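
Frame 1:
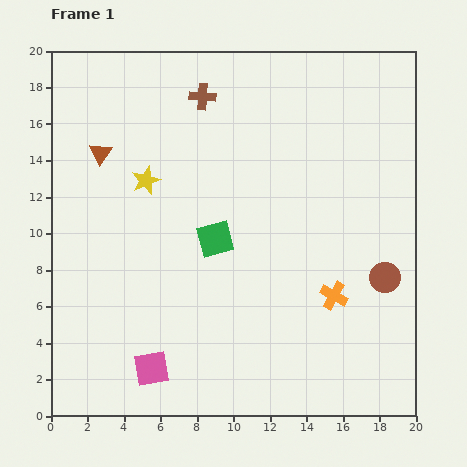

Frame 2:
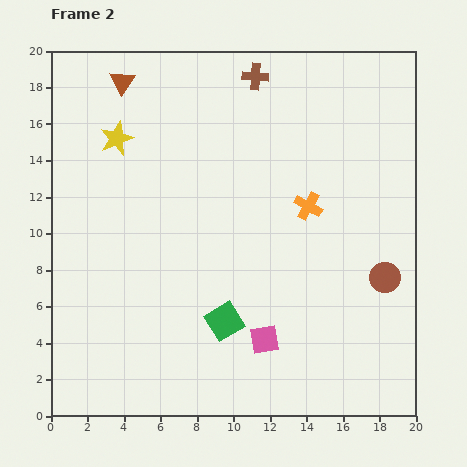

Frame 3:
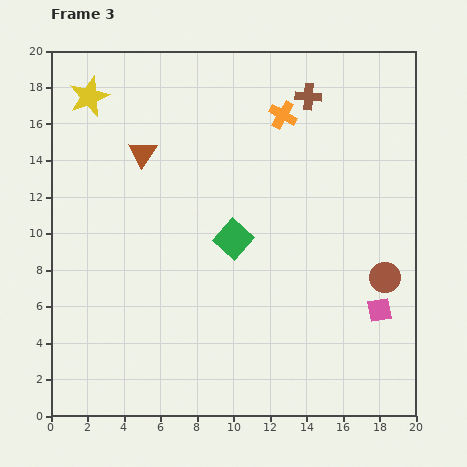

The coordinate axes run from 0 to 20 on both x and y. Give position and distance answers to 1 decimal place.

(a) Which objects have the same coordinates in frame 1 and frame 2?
the brown circle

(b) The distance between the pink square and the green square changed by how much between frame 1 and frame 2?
-5.5

Distance in frame 1: 7.9. Distance in frame 2: 2.4.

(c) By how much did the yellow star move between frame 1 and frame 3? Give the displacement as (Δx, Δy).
(-3.1, 4.6)

The yellow star was at (5.2, 12.9) in frame 1 and (2.1, 17.5) in frame 3.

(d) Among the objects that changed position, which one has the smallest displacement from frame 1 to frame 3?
the green square

(moved 1.0)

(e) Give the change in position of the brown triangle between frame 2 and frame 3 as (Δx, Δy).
(1.1, -3.9)

The brown triangle was at (3.9, 18.3) in frame 2 and (5.0, 14.4) in frame 3.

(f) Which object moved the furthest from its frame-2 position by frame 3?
the pink square

(moved 6.5; next 5.2)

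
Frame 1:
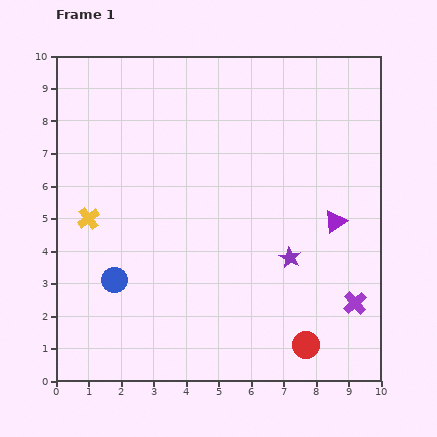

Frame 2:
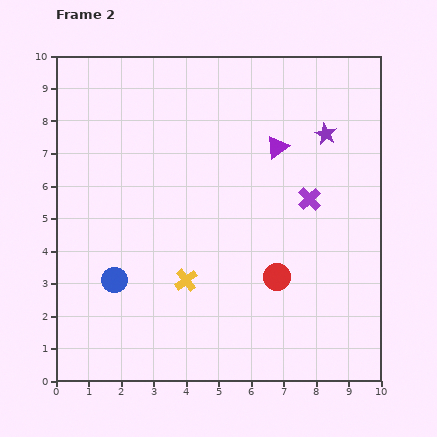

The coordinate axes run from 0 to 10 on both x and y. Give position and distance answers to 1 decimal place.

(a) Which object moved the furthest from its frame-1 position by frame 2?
the purple star

(moved 4.0; next 3.6)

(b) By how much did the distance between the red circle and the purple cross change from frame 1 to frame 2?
+0.6

Distance in frame 1: 2.0. Distance in frame 2: 2.6.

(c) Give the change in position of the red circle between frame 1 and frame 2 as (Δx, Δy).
(-0.9, 2.1)

The red circle was at (7.7, 1.1) in frame 1 and (6.8, 3.2) in frame 2.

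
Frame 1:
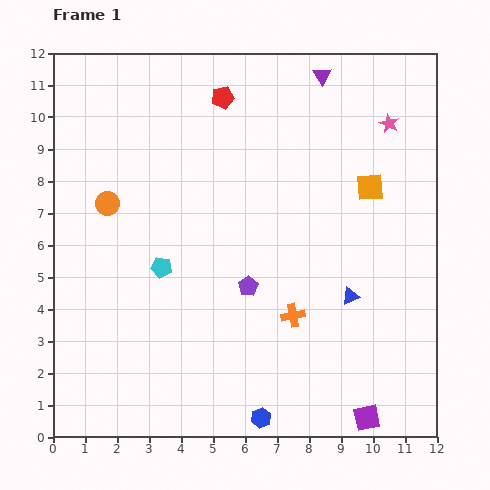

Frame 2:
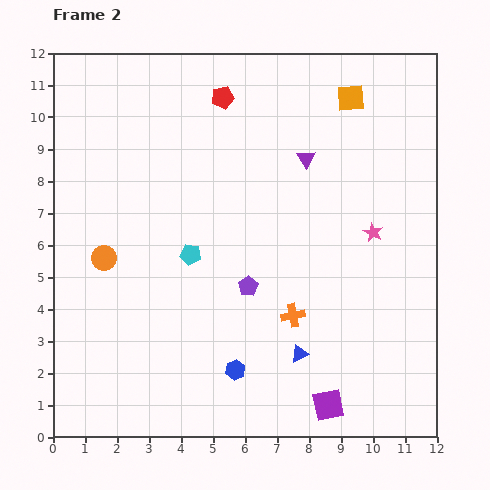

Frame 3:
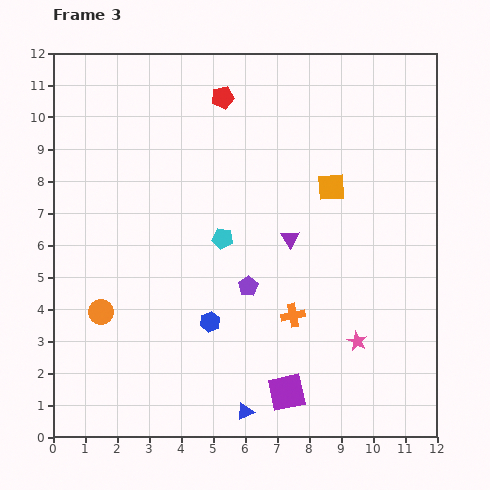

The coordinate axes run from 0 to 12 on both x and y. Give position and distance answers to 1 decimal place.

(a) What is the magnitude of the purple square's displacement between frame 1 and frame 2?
1.3

The purple square moved from (9.8, 0.6) to (8.6, 1.0), a distance of √(1.2² + 0.4²) ≈ 1.3.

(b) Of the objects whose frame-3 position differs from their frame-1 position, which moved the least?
the orange square

(moved 1.2)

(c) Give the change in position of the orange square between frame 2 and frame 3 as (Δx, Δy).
(-0.6, -2.8)

The orange square was at (9.3, 10.6) in frame 2 and (8.7, 7.8) in frame 3.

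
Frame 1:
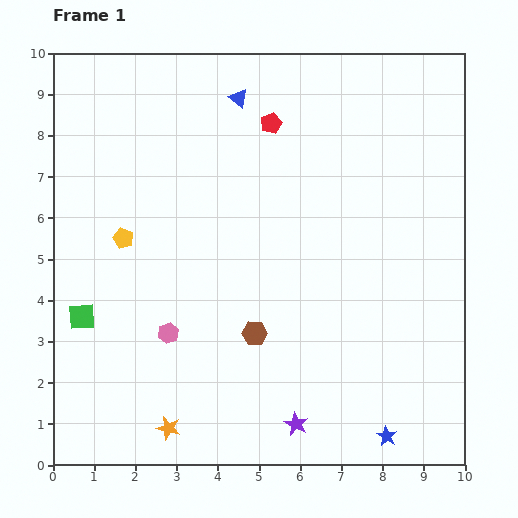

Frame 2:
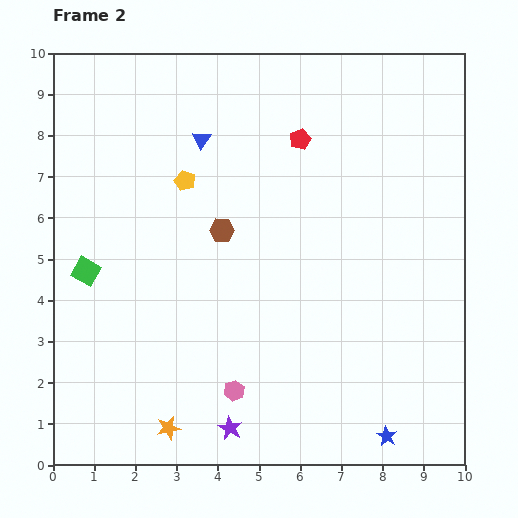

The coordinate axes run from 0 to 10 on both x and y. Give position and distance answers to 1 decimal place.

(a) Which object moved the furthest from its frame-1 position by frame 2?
the brown hexagon

(moved 2.6; next 2.1)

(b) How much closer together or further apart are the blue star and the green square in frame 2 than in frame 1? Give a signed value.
+0.4

Distance in frame 1: 7.9. Distance in frame 2: 8.3.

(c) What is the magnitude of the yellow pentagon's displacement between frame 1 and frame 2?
2.1

The yellow pentagon moved from (1.7, 5.5) to (3.2, 6.9), a distance of √(1.5² + 1.4²) ≈ 2.1.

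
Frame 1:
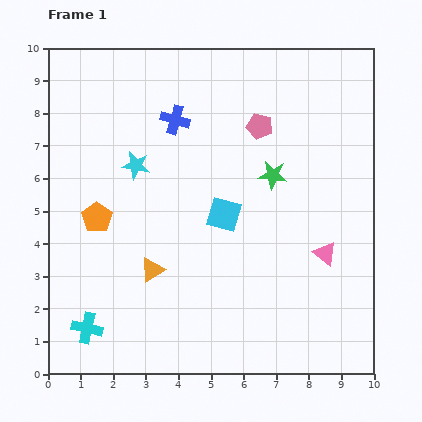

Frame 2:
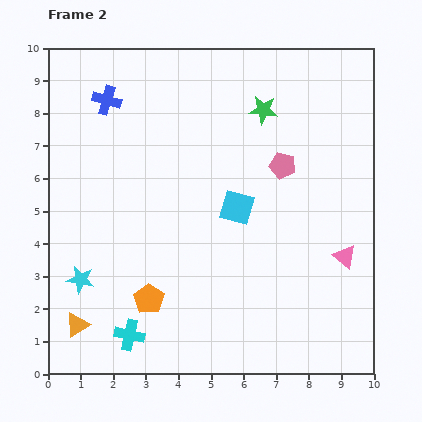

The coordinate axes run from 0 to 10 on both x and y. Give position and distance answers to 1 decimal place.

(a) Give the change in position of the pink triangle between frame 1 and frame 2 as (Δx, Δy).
(0.6, -0.1)

The pink triangle was at (8.5, 3.7) in frame 1 and (9.1, 3.6) in frame 2.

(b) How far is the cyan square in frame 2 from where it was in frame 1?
0.4

The cyan square moved from (5.4, 4.9) to (5.8, 5.1), a distance of √(0.4² + 0.2²) ≈ 0.4.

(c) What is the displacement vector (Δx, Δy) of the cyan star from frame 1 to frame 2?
(-1.7, -3.5)

The cyan star was at (2.7, 6.4) in frame 1 and (1.0, 2.9) in frame 2.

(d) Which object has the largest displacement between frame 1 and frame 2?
the cyan star

(moved 3.9; next 3.0)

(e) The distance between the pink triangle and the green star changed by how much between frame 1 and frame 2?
+2.2

Distance in frame 1: 2.9. Distance in frame 2: 5.1.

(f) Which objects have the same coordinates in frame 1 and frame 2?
none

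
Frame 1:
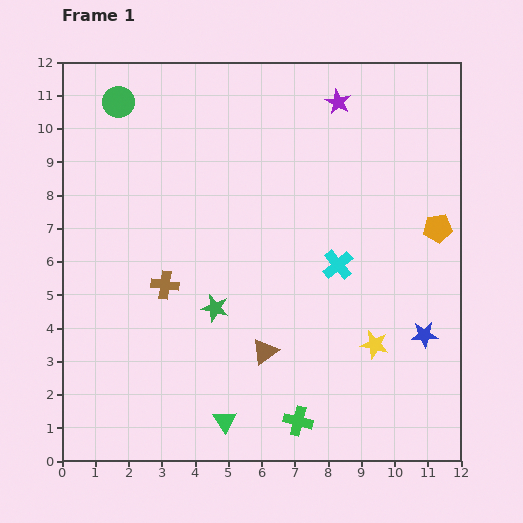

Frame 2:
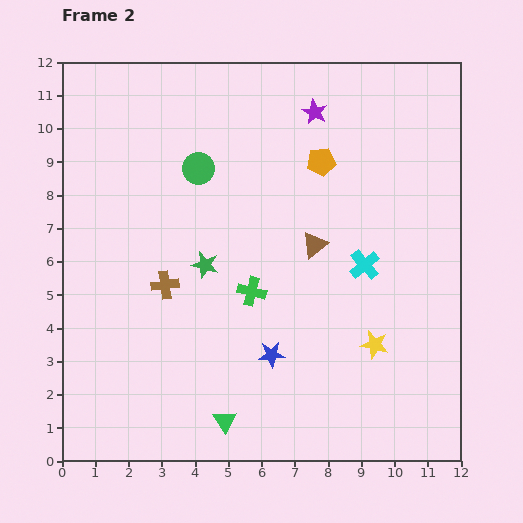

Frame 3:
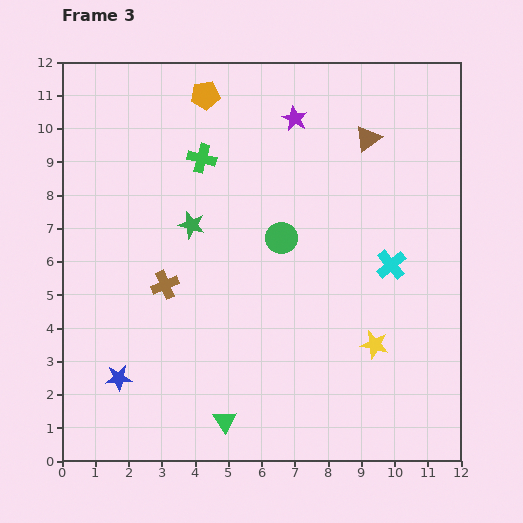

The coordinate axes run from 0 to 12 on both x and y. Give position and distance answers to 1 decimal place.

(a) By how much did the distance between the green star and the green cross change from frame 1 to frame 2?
-2.6

Distance in frame 1: 4.2. Distance in frame 2: 1.6.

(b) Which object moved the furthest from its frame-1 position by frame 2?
the blue star

(moved 4.6; next 4.1)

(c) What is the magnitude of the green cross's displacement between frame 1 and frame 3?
8.4

The green cross moved from (7.1, 1.2) to (4.2, 9.1), a distance of √(2.9² + 7.9²) ≈ 8.4.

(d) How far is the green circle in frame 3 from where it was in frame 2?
3.3

The green circle moved from (4.1, 8.8) to (6.6, 6.7), a distance of √(2.5² + 2.1²) ≈ 3.3.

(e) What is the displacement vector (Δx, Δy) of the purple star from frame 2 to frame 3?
(-0.6, -0.2)

The purple star was at (7.6, 10.5) in frame 2 and (7.0, 10.3) in frame 3.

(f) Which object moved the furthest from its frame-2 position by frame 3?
the blue star

(moved 4.7; next 4.3)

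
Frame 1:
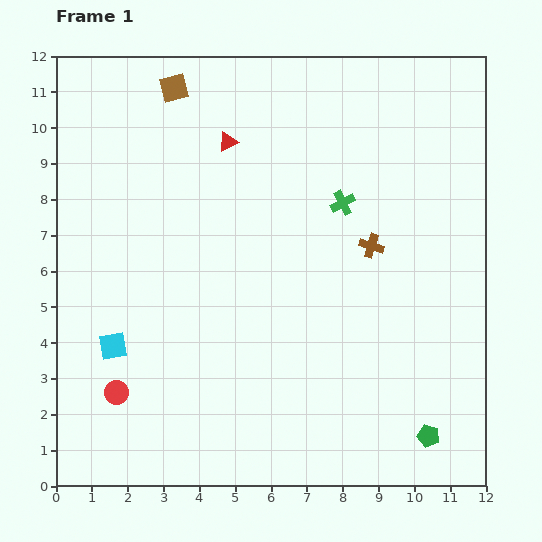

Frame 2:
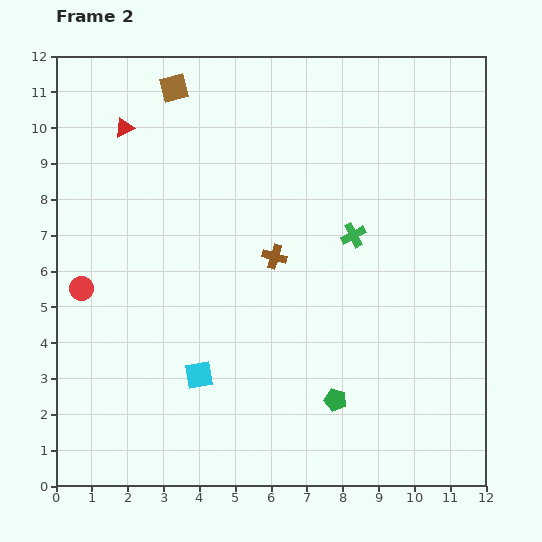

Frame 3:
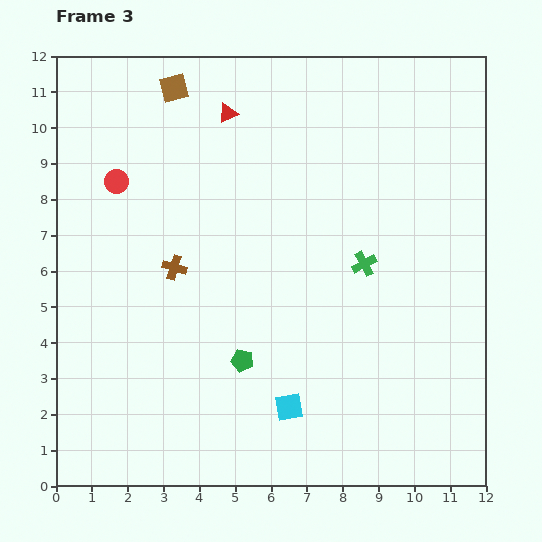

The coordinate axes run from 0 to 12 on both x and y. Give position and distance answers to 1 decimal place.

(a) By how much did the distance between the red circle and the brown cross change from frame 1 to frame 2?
-2.7

Distance in frame 1: 8.2. Distance in frame 2: 5.5.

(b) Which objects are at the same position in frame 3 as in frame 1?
the brown square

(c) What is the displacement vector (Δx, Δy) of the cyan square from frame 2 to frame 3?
(2.5, -0.9)

The cyan square was at (4.0, 3.1) in frame 2 and (6.5, 2.2) in frame 3.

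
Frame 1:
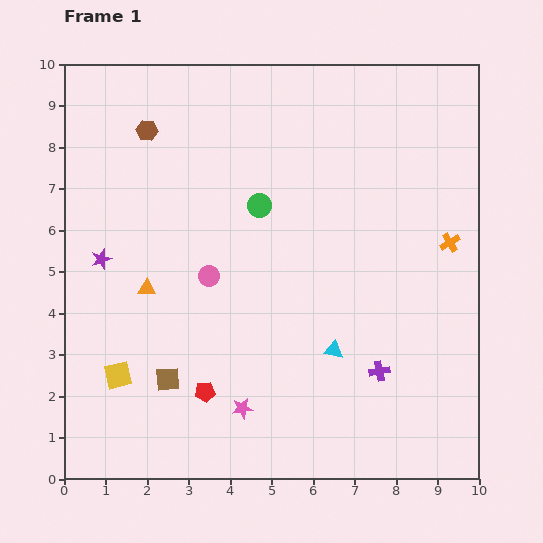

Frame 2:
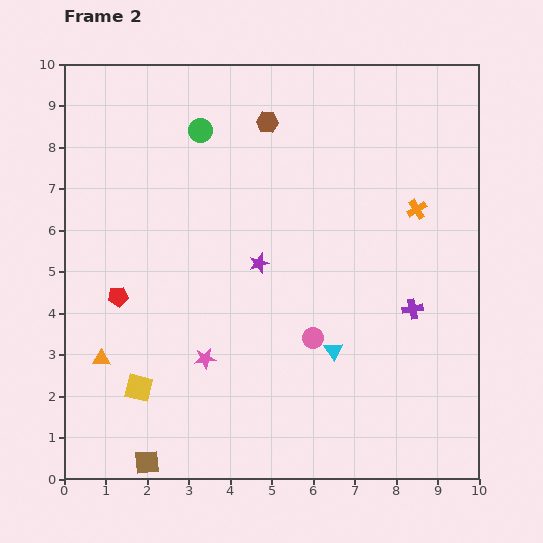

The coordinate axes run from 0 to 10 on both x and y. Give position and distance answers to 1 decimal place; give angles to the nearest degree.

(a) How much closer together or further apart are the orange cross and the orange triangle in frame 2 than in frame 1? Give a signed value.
+1.0

Distance in frame 1: 7.4. Distance in frame 2: 8.4.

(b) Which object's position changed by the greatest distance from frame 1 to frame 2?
the purple star

(moved 3.8; next 3.1)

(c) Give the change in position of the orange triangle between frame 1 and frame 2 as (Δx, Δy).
(-1.1, -1.7)

The orange triangle was at (2.0, 4.6) in frame 1 and (0.9, 2.9) in frame 2.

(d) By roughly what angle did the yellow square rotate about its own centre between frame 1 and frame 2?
27° clockwise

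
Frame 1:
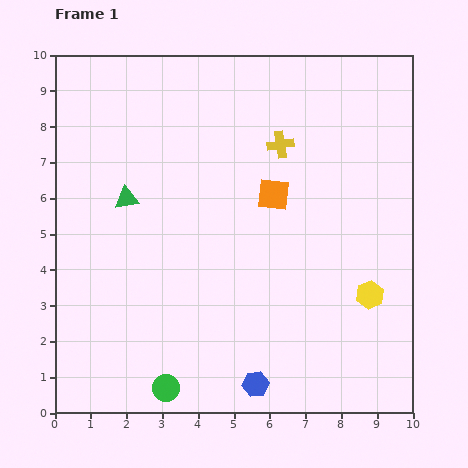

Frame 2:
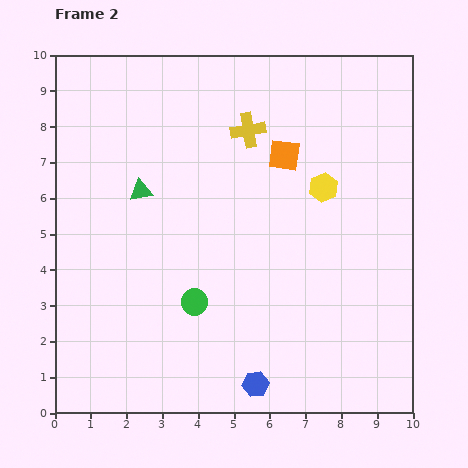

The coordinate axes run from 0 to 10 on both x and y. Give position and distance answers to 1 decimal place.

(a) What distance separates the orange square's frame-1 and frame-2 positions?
1.1

The orange square moved from (6.1, 6.1) to (6.4, 7.2), a distance of √(0.3² + 1.1²) ≈ 1.1.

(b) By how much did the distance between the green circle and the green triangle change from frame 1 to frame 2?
-2.0

Distance in frame 1: 5.4. Distance in frame 2: 3.4.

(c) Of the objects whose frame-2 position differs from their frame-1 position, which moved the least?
the green triangle

(moved 0.4)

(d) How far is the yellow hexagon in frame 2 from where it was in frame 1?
3.3

The yellow hexagon moved from (8.8, 3.3) to (7.5, 6.3), a distance of √(1.3² + 3.0²) ≈ 3.3.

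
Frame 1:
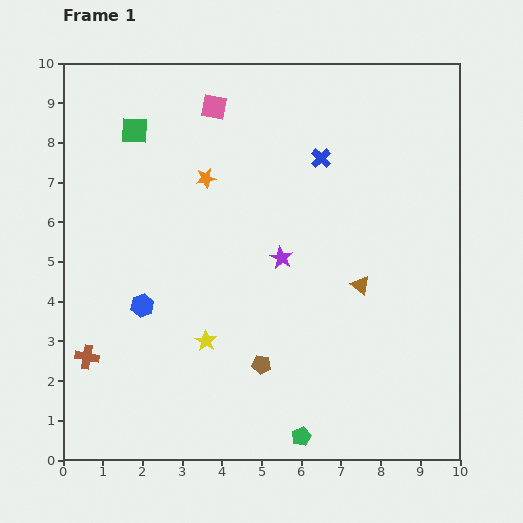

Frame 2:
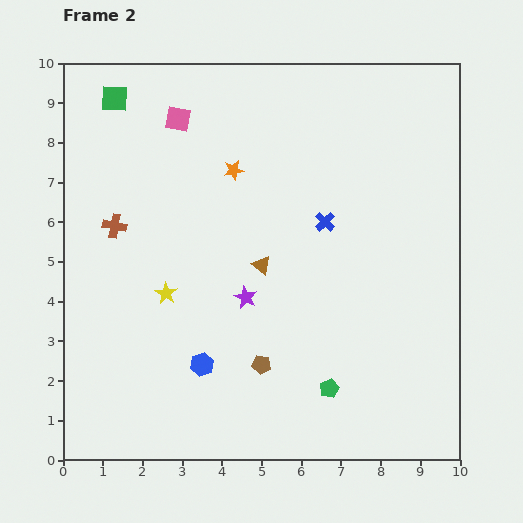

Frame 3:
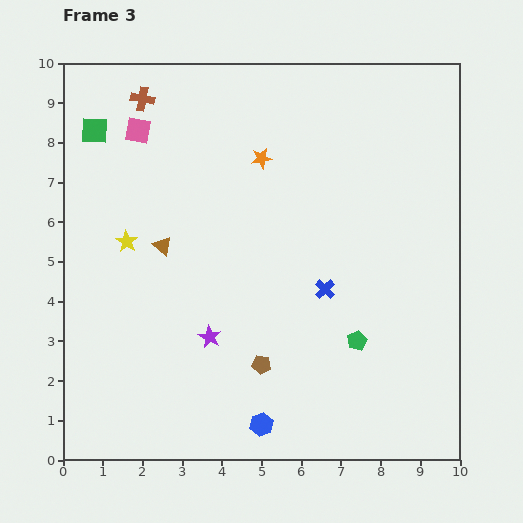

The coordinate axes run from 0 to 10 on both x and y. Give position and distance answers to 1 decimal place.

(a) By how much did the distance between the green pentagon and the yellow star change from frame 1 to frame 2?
+1.4

Distance in frame 1: 3.4. Distance in frame 2: 4.8.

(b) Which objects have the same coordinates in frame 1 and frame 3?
the brown pentagon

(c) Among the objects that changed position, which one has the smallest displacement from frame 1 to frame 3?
the green square

(moved 1.0)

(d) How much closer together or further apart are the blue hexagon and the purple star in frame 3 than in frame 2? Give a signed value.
+0.6

Distance in frame 2: 2.0. Distance in frame 3: 2.6.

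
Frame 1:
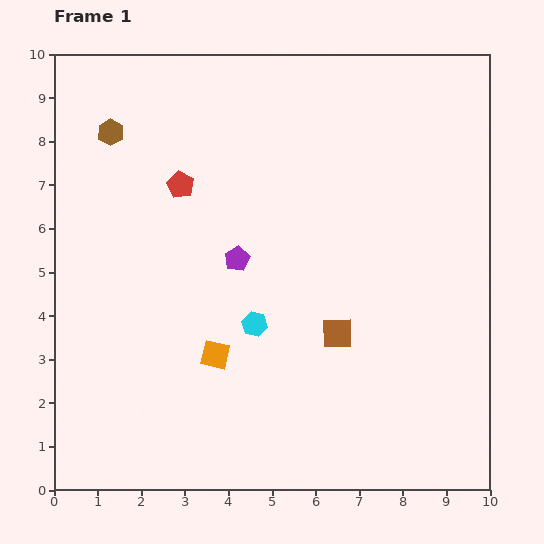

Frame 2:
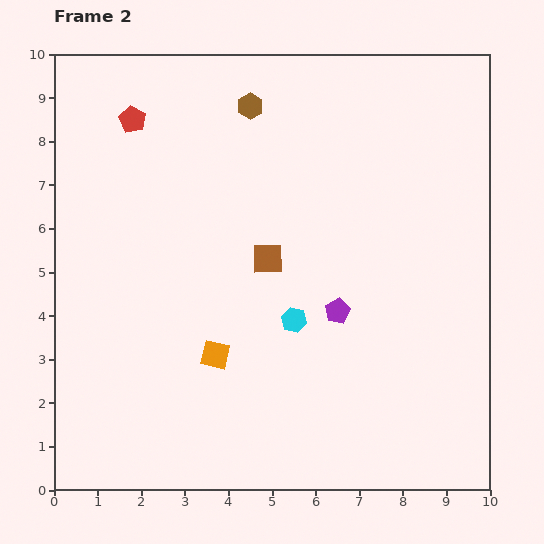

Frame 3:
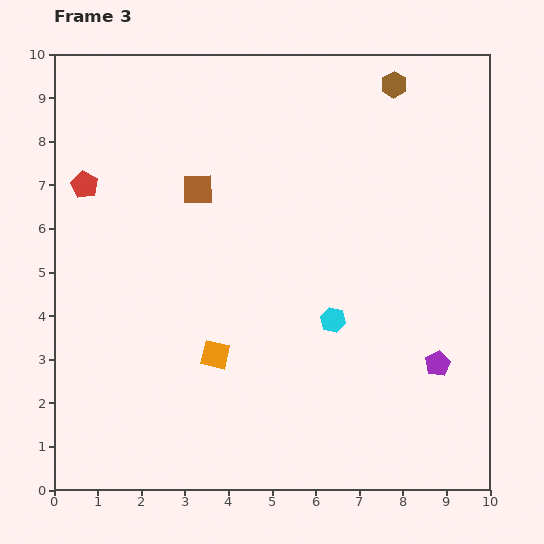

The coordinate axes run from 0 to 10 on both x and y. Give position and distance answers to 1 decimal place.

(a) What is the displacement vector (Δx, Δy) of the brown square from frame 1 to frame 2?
(-1.6, 1.7)

The brown square was at (6.5, 3.6) in frame 1 and (4.9, 5.3) in frame 2.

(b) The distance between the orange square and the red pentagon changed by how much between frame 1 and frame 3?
+0.9

Distance in frame 1: 4.0. Distance in frame 3: 4.9.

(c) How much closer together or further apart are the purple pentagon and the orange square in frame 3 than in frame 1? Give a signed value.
+2.8

Distance in frame 1: 2.3. Distance in frame 3: 5.1.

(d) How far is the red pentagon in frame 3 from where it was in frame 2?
1.9

The red pentagon moved from (1.8, 8.5) to (0.7, 7.0), a distance of √(1.1² + 1.5²) ≈ 1.9.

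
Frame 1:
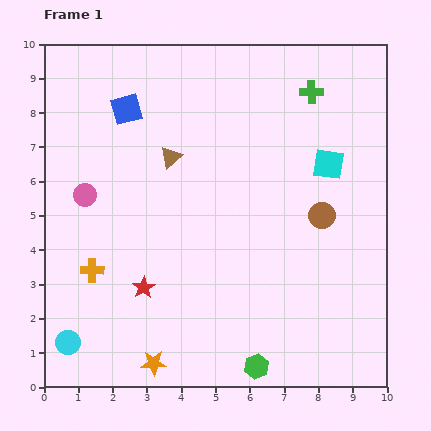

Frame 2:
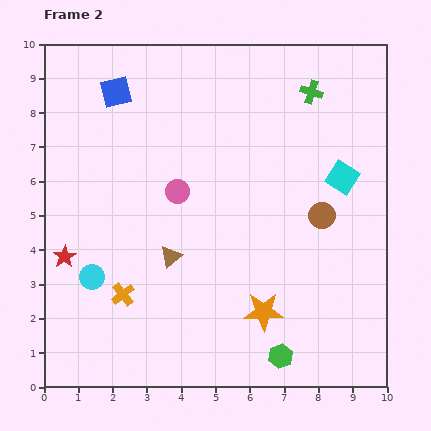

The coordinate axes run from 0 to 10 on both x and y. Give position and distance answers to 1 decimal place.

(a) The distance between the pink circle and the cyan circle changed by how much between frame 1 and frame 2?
-0.8

Distance in frame 1: 4.3. Distance in frame 2: 3.5.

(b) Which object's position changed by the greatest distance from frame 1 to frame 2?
the orange star

(moved 3.5; next 2.9)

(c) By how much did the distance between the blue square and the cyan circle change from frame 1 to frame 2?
-1.6

Distance in frame 1: 7.0. Distance in frame 2: 5.4.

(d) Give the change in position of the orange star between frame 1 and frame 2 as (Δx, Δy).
(3.2, 1.5)

The orange star was at (3.2, 0.7) in frame 1 and (6.4, 2.2) in frame 2.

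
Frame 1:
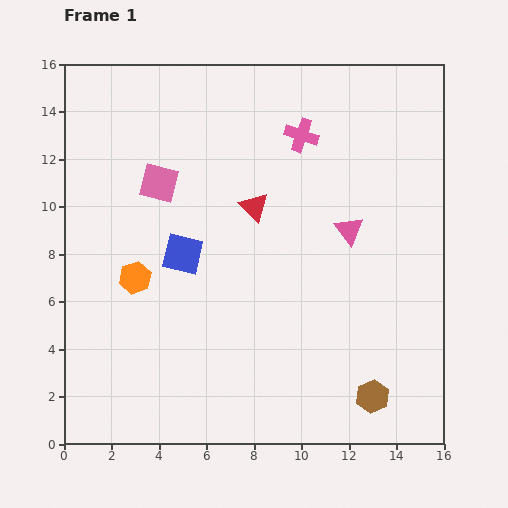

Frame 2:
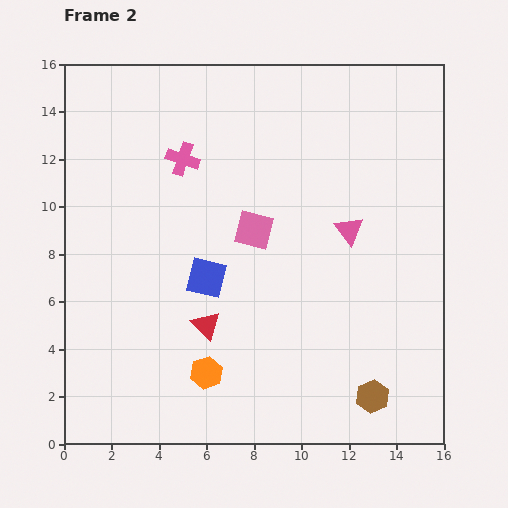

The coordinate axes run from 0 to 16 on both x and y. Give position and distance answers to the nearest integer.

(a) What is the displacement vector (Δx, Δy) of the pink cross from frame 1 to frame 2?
(-5, -1)

The pink cross was at (10, 13) in frame 1 and (5, 12) in frame 2.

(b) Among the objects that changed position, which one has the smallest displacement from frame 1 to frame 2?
the blue square

(moved 1)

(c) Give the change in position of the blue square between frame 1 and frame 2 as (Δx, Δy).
(1, -1)

The blue square was at (5, 8) in frame 1 and (6, 7) in frame 2.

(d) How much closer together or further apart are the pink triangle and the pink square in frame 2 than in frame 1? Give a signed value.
-4

Distance in frame 1: 8. Distance in frame 2: 4.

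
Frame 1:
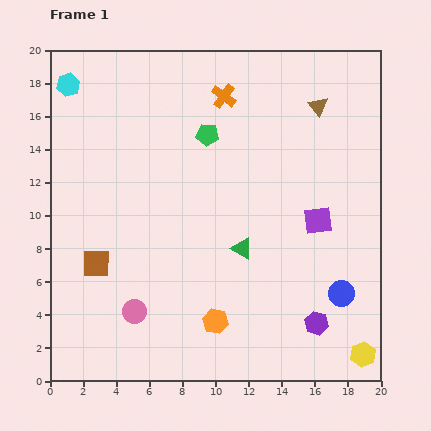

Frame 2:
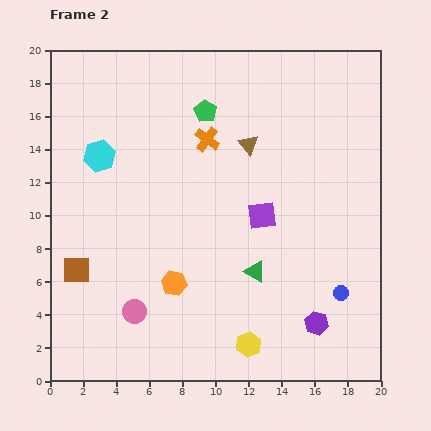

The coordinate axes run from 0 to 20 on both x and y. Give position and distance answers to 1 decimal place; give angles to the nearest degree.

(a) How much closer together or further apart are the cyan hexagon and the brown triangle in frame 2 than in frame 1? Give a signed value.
-6.2

Distance in frame 1: 15.2. Distance in frame 2: 9.0.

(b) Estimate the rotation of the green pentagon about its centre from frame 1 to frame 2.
25° clockwise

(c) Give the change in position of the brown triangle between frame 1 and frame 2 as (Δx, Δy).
(-4.2, -2.3)

The brown triangle was at (16.2, 16.6) in frame 1 and (12.0, 14.3) in frame 2.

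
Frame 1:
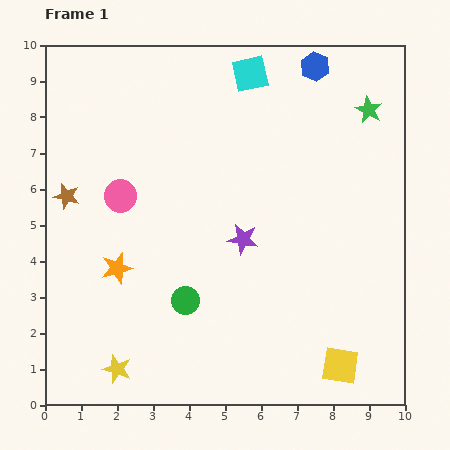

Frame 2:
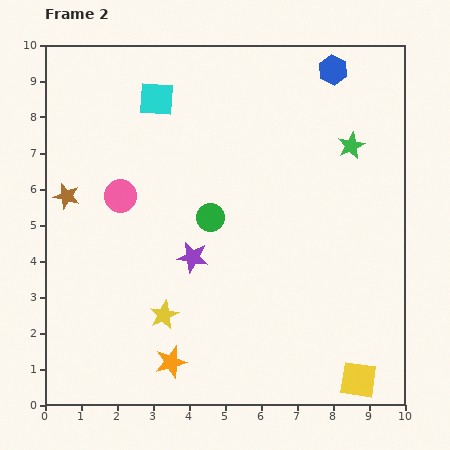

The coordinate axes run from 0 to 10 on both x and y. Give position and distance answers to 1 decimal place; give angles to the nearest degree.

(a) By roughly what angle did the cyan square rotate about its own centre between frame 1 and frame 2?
17° clockwise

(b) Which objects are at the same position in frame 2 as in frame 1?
the pink circle, the brown star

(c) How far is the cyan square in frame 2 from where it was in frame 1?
2.7

The cyan square moved from (5.7, 9.2) to (3.1, 8.5), a distance of √(2.6² + 0.7²) ≈ 2.7.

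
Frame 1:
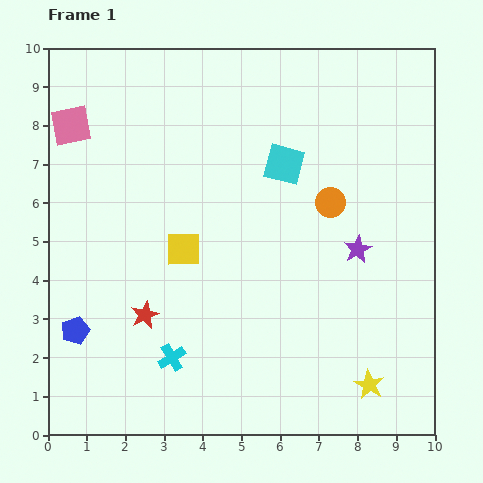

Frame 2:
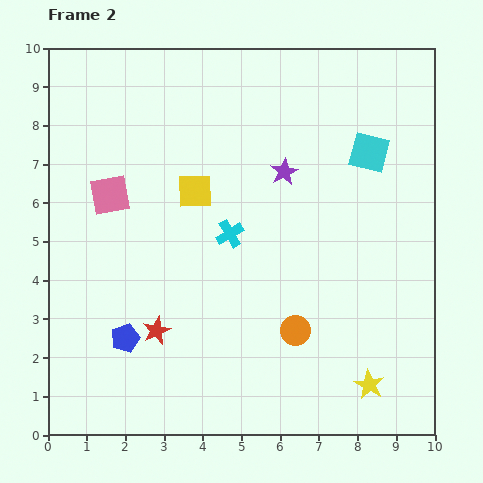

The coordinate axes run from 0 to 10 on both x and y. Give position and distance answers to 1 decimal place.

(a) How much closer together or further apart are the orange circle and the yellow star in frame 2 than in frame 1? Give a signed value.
-2.4

Distance in frame 1: 4.8. Distance in frame 2: 2.4.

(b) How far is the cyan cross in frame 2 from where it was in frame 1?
3.5

The cyan cross moved from (3.2, 2.0) to (4.7, 5.2), a distance of √(1.5² + 3.2²) ≈ 3.5.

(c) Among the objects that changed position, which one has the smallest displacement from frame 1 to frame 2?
the red star

(moved 0.5)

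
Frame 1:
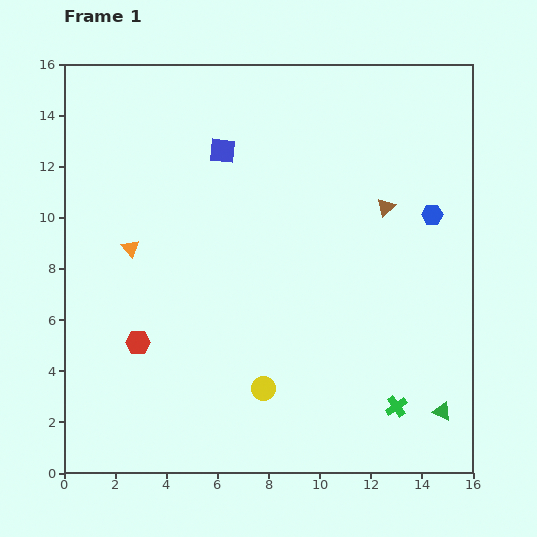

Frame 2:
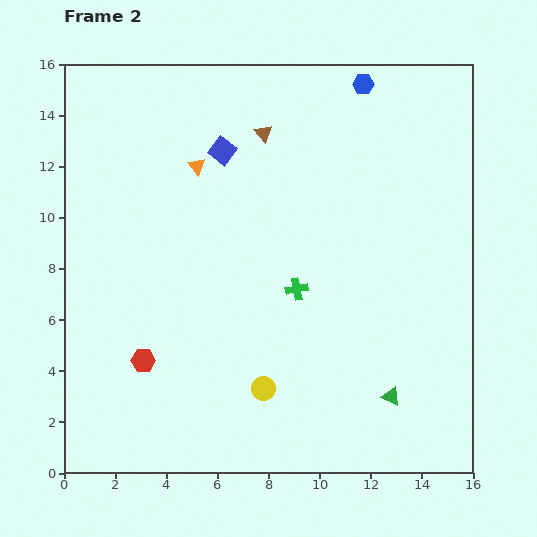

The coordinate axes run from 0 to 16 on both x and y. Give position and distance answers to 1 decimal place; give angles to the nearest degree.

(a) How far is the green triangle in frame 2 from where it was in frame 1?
2.1

The green triangle moved from (14.8, 2.4) to (12.8, 3.0), a distance of √(2.0² + 0.6²) ≈ 2.1.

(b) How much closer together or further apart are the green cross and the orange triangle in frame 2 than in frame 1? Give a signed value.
-5.9

Distance in frame 1: 12.1. Distance in frame 2: 6.2.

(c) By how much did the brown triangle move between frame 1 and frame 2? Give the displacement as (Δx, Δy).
(-4.8, 2.9)

The brown triangle was at (12.6, 10.4) in frame 1 and (7.8, 13.3) in frame 2.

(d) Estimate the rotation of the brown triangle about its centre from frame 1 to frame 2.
26° counter-clockwise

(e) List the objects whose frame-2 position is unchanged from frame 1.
the yellow circle, the blue square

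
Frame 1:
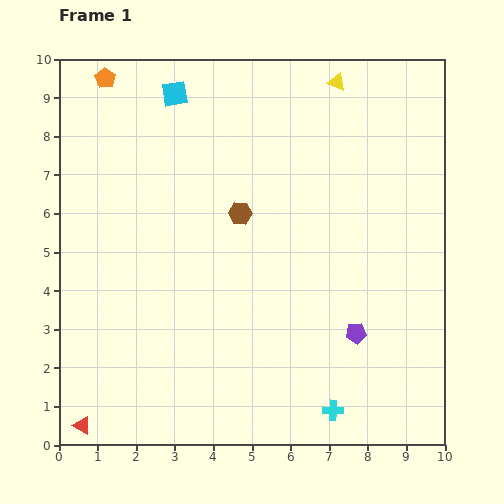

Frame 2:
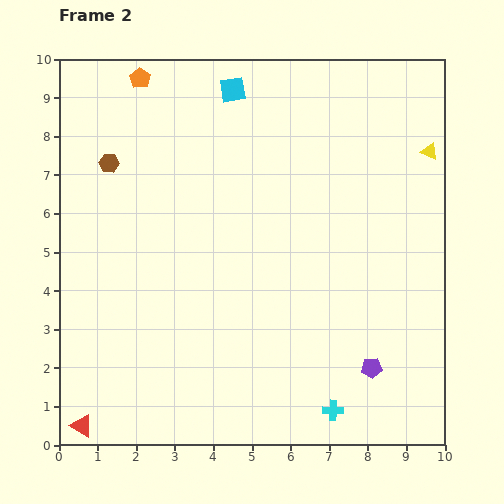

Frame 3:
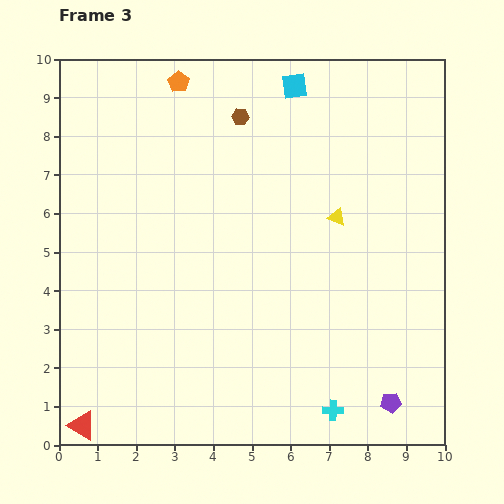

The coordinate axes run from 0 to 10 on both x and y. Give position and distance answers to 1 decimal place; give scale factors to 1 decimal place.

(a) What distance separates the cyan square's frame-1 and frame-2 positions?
1.5

The cyan square moved from (3.0, 9.1) to (4.5, 9.2), a distance of √(1.5² + 0.1²) ≈ 1.5.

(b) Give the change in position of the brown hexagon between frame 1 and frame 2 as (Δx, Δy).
(-3.4, 1.3)

The brown hexagon was at (4.7, 6.0) in frame 1 and (1.3, 7.3) in frame 2.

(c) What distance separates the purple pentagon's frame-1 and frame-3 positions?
2.0

The purple pentagon moved from (7.7, 2.9) to (8.6, 1.1), a distance of √(0.9² + 1.8²) ≈ 2.0.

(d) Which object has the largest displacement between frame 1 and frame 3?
the yellow triangle

(moved 3.5; next 3.1)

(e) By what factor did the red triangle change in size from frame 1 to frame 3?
1.7×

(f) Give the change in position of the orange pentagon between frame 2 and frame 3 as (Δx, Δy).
(1.0, -0.1)

The orange pentagon was at (2.1, 9.5) in frame 2 and (3.1, 9.4) in frame 3.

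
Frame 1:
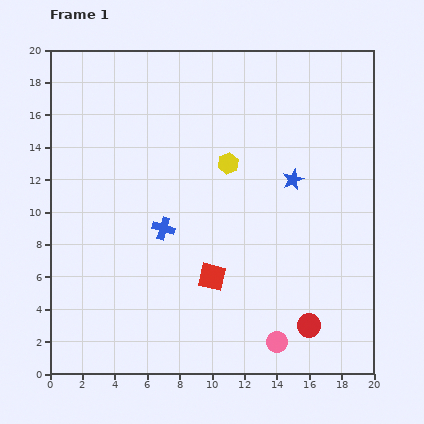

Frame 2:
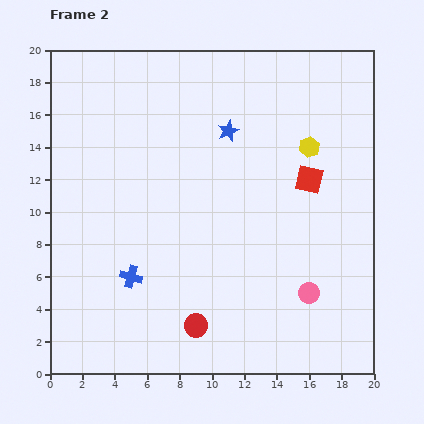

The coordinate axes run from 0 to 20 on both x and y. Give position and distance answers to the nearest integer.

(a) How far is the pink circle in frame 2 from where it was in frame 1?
4

The pink circle moved from (14, 2) to (16, 5), a distance of √(2² + 3²) ≈ 4.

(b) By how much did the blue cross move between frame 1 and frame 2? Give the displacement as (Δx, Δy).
(-2, -3)

The blue cross was at (7, 9) in frame 1 and (5, 6) in frame 2.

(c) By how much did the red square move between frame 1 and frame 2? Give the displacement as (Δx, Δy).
(6, 6)

The red square was at (10, 6) in frame 1 and (16, 12) in frame 2.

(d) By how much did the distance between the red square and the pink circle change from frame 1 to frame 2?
+1

Distance in frame 1: 6. Distance in frame 2: 7.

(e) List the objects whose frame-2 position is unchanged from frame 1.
none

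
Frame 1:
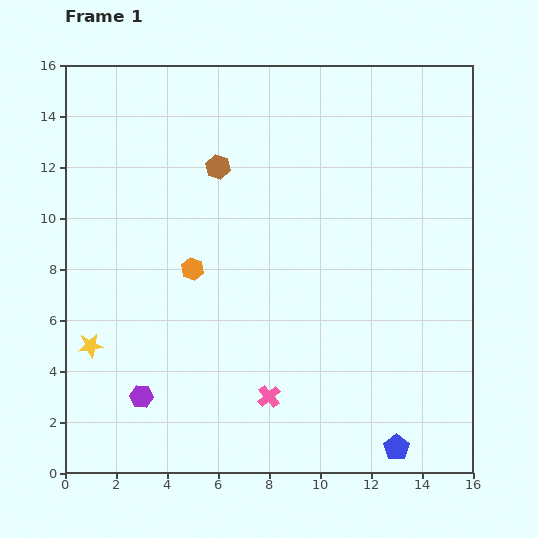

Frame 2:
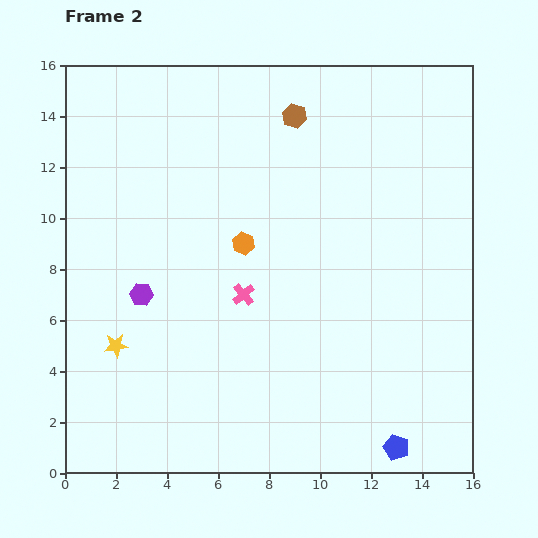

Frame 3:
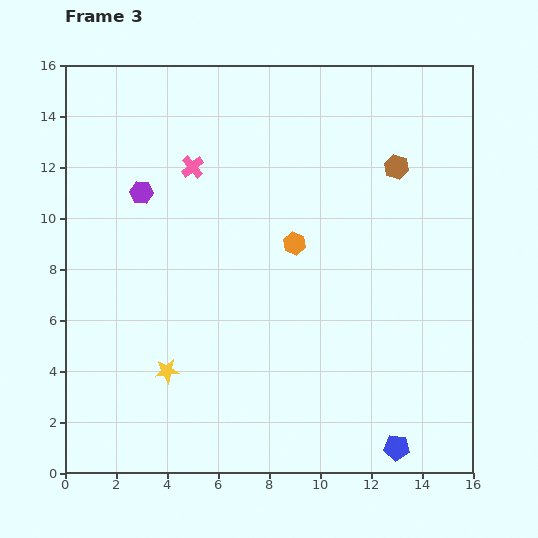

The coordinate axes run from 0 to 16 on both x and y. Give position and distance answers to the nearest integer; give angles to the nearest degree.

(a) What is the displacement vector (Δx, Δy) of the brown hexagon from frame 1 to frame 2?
(3, 2)

The brown hexagon was at (6, 12) in frame 1 and (9, 14) in frame 2.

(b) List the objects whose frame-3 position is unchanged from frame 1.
the blue pentagon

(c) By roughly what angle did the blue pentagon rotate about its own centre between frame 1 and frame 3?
31° counter-clockwise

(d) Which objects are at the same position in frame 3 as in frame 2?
the blue pentagon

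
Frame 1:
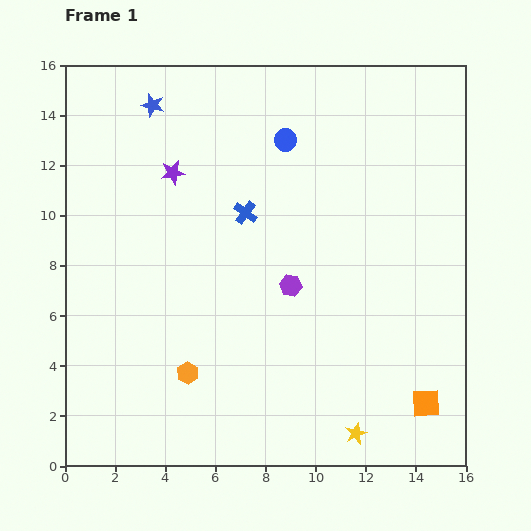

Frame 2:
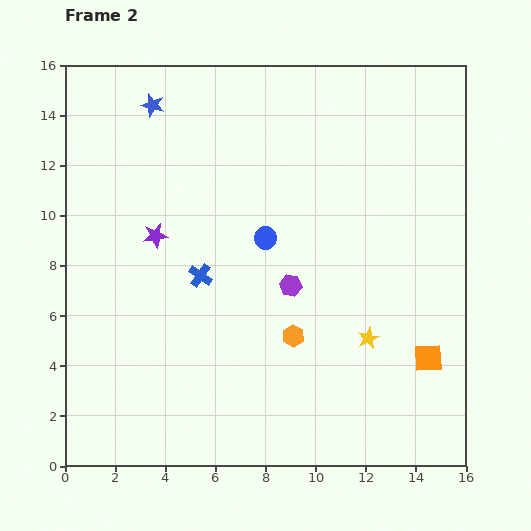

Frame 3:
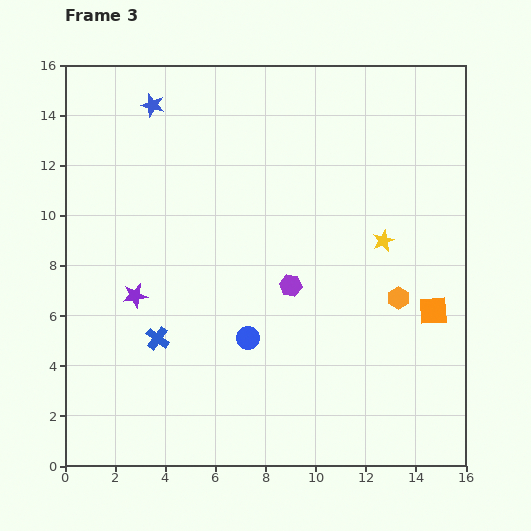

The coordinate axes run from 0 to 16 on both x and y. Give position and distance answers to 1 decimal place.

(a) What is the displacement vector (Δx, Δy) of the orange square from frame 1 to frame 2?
(0.1, 1.8)

The orange square was at (14.4, 2.5) in frame 1 and (14.5, 4.3) in frame 2.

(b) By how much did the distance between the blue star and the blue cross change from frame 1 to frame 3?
+3.6

Distance in frame 1: 5.7. Distance in frame 3: 9.3.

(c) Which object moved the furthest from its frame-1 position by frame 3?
the orange hexagon

(moved 8.9; next 8.0)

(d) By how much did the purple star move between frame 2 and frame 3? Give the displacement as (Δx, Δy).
(-0.8, -2.4)

The purple star was at (3.6, 9.2) in frame 2 and (2.8, 6.8) in frame 3.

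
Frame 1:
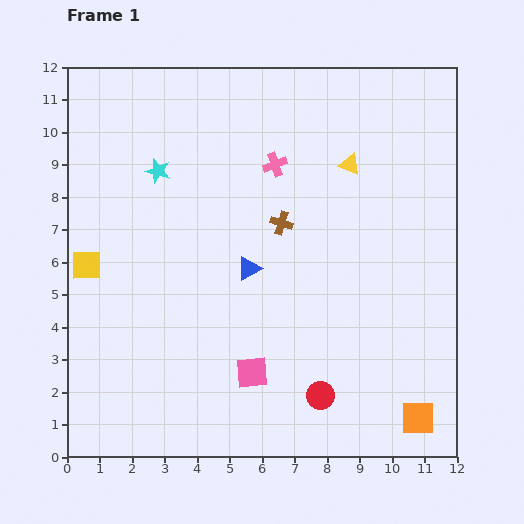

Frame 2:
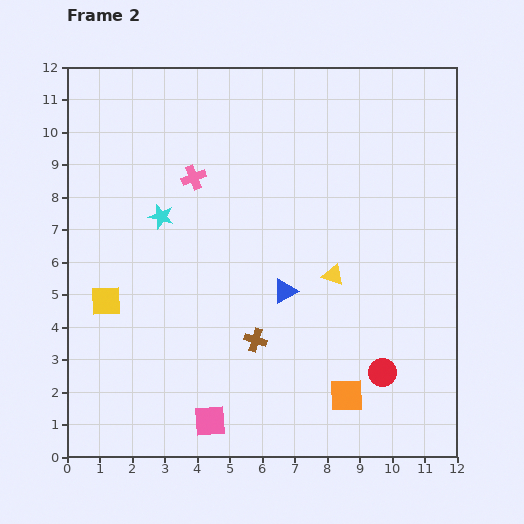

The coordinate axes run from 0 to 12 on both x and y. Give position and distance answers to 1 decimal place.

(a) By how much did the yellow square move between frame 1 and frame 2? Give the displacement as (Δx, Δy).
(0.6, -1.1)

The yellow square was at (0.6, 5.9) in frame 1 and (1.2, 4.8) in frame 2.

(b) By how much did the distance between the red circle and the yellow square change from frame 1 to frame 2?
+0.6

Distance in frame 1: 8.2. Distance in frame 2: 8.8.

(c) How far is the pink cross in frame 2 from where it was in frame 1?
2.5

The pink cross moved from (6.4, 9.0) to (3.9, 8.6), a distance of √(2.5² + 0.4²) ≈ 2.5.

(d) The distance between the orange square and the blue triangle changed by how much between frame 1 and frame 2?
-3.2

Distance in frame 1: 6.9. Distance in frame 2: 3.7.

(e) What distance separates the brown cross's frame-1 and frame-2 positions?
3.7

The brown cross moved from (6.6, 7.2) to (5.8, 3.6), a distance of √(0.8² + 3.6²) ≈ 3.7.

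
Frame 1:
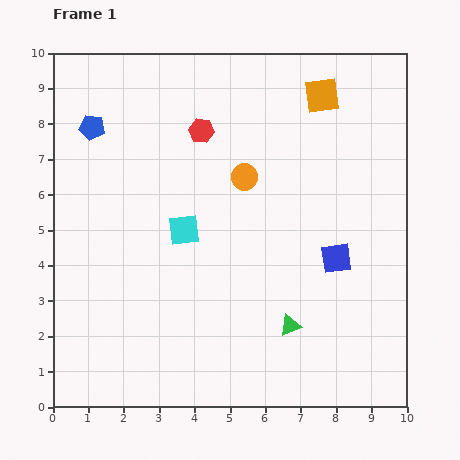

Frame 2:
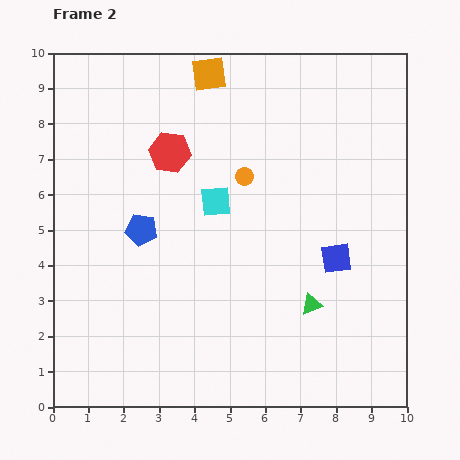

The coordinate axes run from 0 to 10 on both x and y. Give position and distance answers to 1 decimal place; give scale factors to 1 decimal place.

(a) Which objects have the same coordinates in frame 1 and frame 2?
the orange circle, the blue square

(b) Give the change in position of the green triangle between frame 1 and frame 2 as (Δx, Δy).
(0.6, 0.6)

The green triangle was at (6.7, 2.3) in frame 1 and (7.3, 2.9) in frame 2.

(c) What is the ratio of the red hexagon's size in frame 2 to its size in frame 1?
1.7×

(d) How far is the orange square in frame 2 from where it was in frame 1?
3.3

The orange square moved from (7.6, 8.8) to (4.4, 9.4), a distance of √(3.2² + 0.6²) ≈ 3.3.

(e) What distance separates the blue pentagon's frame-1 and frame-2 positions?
3.2

The blue pentagon moved from (1.1, 7.9) to (2.5, 5.0), a distance of √(1.4² + 2.9²) ≈ 3.2.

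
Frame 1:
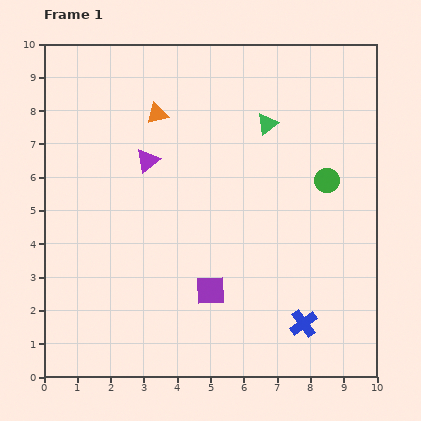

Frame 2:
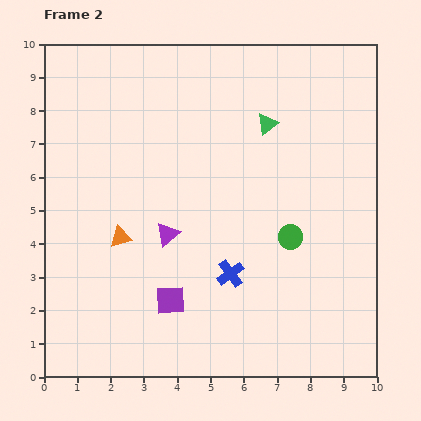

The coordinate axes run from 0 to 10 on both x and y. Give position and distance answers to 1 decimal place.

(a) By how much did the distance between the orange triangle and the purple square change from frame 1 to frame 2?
-3.1

Distance in frame 1: 5.5. Distance in frame 2: 2.4.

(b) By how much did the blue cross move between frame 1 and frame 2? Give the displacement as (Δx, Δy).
(-2.2, 1.5)

The blue cross was at (7.8, 1.6) in frame 1 and (5.6, 3.1) in frame 2.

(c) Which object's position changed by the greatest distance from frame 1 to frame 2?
the orange triangle

(moved 3.9; next 2.7)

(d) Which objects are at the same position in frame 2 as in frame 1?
the green triangle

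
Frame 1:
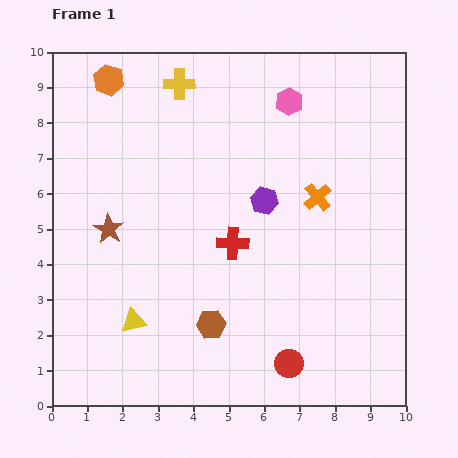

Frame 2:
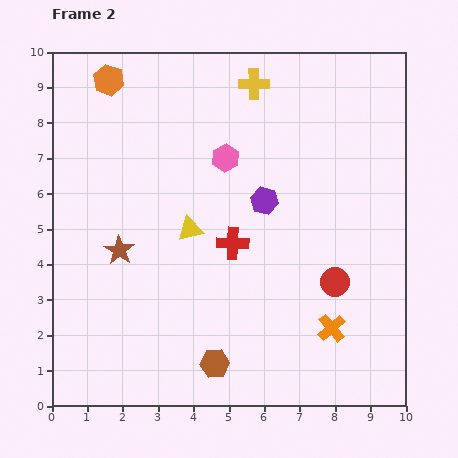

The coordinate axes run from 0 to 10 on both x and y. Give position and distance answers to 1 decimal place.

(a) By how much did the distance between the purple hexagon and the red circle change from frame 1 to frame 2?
-1.7

Distance in frame 1: 4.7. Distance in frame 2: 3.0.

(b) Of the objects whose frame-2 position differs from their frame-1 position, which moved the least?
the brown star

(moved 0.7)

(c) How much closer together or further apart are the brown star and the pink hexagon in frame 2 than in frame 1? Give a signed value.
-2.2

Distance in frame 1: 6.2. Distance in frame 2: 4.0.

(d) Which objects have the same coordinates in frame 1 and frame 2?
the orange hexagon, the purple hexagon, the red cross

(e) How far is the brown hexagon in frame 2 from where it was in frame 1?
1.1

The brown hexagon moved from (4.5, 2.3) to (4.6, 1.2), a distance of √(0.1² + 1.1²) ≈ 1.1.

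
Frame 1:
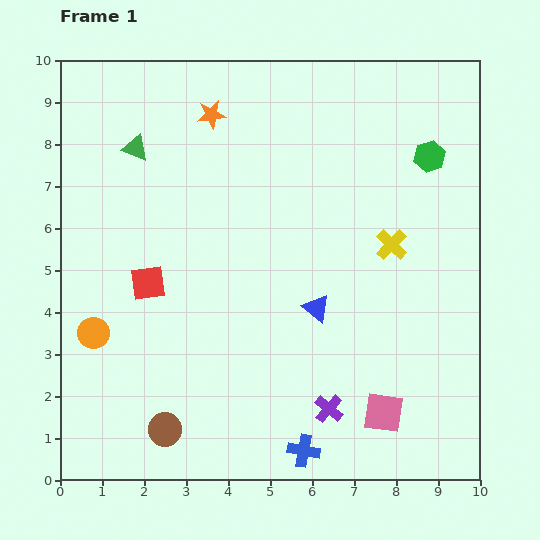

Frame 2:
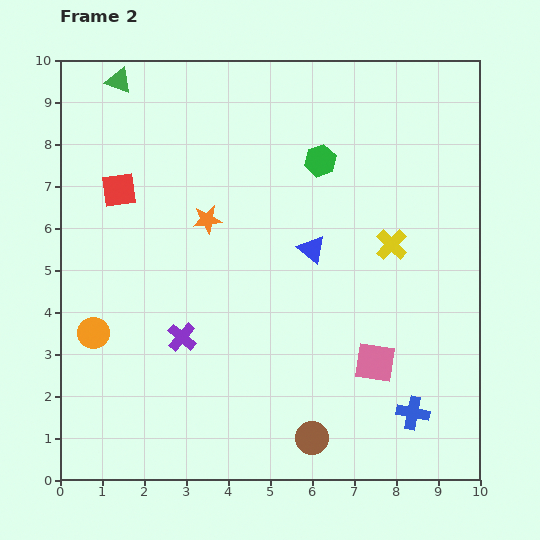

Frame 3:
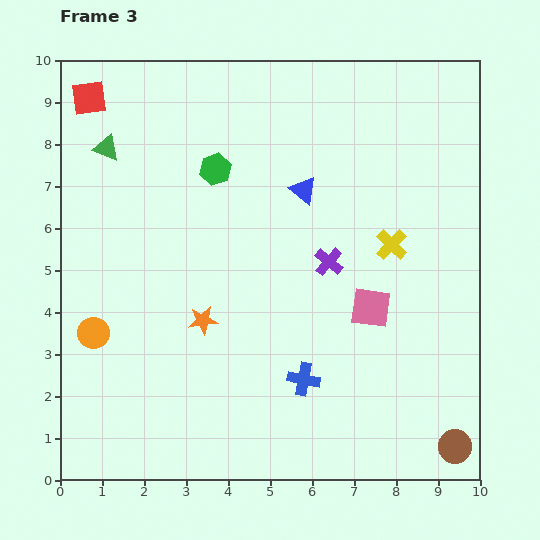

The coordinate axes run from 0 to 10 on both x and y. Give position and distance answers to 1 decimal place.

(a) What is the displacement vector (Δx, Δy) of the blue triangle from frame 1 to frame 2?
(-0.1, 1.4)

The blue triangle was at (6.1, 4.1) in frame 1 and (6.0, 5.5) in frame 2.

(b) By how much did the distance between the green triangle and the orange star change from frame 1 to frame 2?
+1.9

Distance in frame 1: 2.0. Distance in frame 2: 3.9.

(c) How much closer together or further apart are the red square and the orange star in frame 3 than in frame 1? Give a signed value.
+1.6

Distance in frame 1: 4.3. Distance in frame 3: 5.9.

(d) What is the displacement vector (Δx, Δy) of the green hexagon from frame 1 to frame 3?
(-5.1, -0.3)

The green hexagon was at (8.8, 7.7) in frame 1 and (3.7, 7.4) in frame 3.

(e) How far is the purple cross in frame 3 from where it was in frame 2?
3.9

The purple cross moved from (2.9, 3.4) to (6.4, 5.2), a distance of √(3.5² + 1.8²) ≈ 3.9.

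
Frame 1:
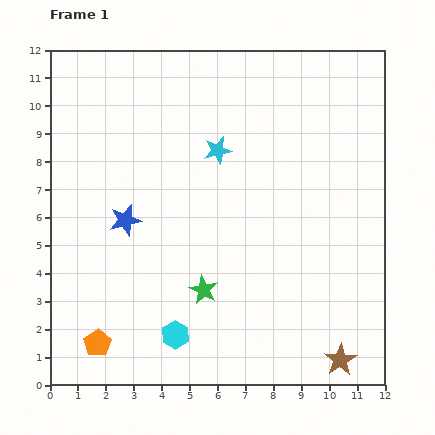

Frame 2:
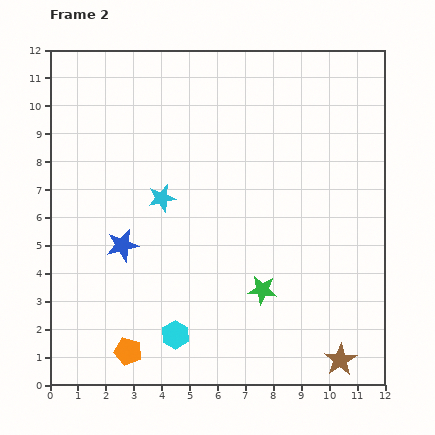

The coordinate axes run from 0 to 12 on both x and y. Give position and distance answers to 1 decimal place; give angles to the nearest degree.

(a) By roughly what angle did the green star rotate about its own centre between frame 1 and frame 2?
20° counter-clockwise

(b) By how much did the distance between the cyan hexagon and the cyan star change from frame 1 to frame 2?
-1.9

Distance in frame 1: 6.8. Distance in frame 2: 4.9.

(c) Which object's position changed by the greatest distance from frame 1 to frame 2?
the cyan star

(moved 2.6; next 2.1)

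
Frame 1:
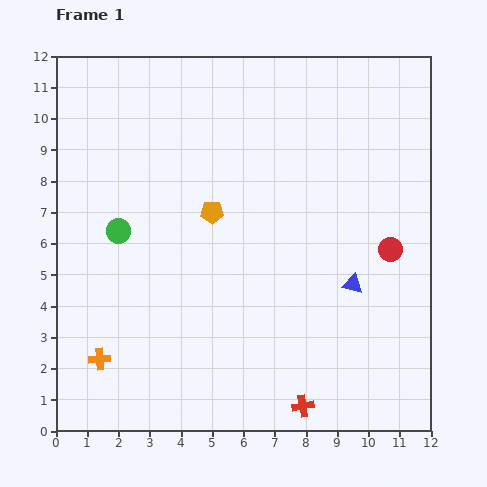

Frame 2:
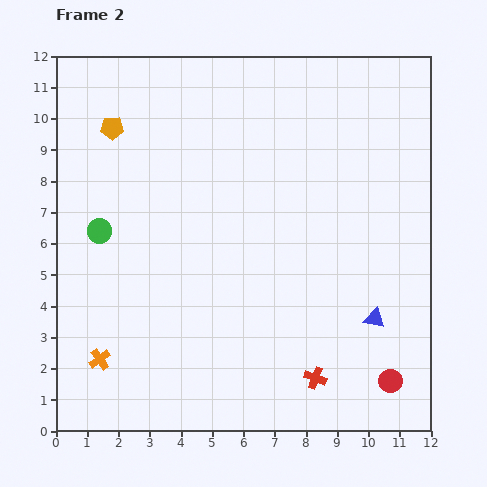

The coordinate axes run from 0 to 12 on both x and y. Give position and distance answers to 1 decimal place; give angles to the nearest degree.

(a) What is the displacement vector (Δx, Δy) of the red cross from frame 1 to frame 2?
(0.4, 0.9)

The red cross was at (7.9, 0.8) in frame 1 and (8.3, 1.7) in frame 2.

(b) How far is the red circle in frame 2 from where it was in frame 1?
4.2

The red circle moved from (10.7, 5.8) to (10.7, 1.6), a distance of √(0.0² + 4.2²) ≈ 4.2.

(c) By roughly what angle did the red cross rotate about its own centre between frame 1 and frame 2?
29° clockwise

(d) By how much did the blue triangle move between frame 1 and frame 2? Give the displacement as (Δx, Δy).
(0.7, -1.1)

The blue triangle was at (9.5, 4.7) in frame 1 and (10.2, 3.6) in frame 2.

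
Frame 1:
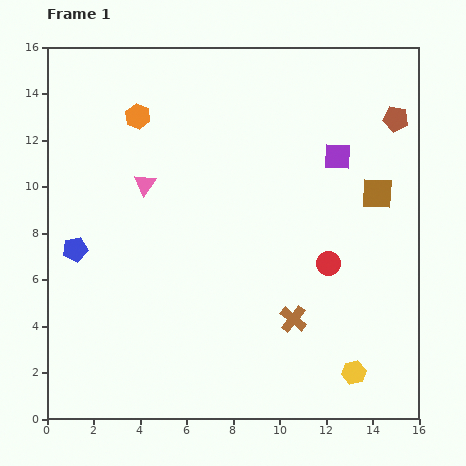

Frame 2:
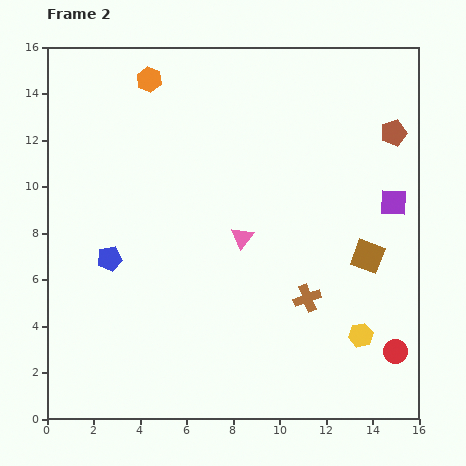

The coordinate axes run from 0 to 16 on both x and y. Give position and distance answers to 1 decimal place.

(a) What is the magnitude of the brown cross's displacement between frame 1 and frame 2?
1.1

The brown cross moved from (10.6, 4.3) to (11.2, 5.2), a distance of √(0.6² + 0.9²) ≈ 1.1.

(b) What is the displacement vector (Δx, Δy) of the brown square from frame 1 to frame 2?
(-0.4, -2.7)

The brown square was at (14.2, 9.7) in frame 1 and (13.8, 7.0) in frame 2.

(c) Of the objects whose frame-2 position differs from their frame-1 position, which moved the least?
the brown pentagon

(moved 0.6)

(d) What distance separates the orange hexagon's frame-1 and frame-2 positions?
1.7

The orange hexagon moved from (3.9, 13.0) to (4.4, 14.6), a distance of √(0.5² + 1.6²) ≈ 1.7.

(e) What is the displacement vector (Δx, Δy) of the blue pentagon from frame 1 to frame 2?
(1.5, -0.4)

The blue pentagon was at (1.2, 7.3) in frame 1 and (2.7, 6.9) in frame 2.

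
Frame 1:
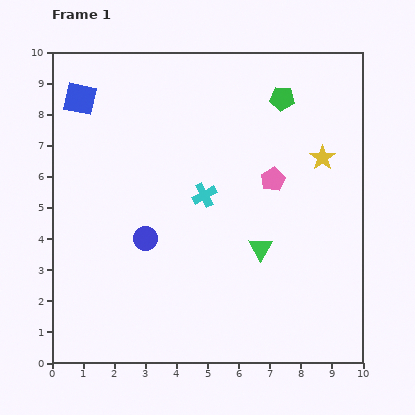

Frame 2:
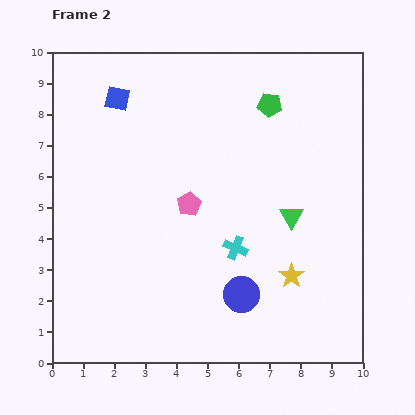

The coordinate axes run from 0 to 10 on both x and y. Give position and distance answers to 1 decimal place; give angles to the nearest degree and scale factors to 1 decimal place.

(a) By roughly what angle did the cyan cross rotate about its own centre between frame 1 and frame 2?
40° counter-clockwise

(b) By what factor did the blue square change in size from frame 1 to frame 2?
0.8×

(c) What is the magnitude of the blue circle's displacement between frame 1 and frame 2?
3.6

The blue circle moved from (3.0, 4.0) to (6.1, 2.2), a distance of √(3.1² + 1.8²) ≈ 3.6.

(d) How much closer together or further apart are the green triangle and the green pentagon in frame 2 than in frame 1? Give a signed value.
-1.2

Distance in frame 1: 4.9. Distance in frame 2: 3.7.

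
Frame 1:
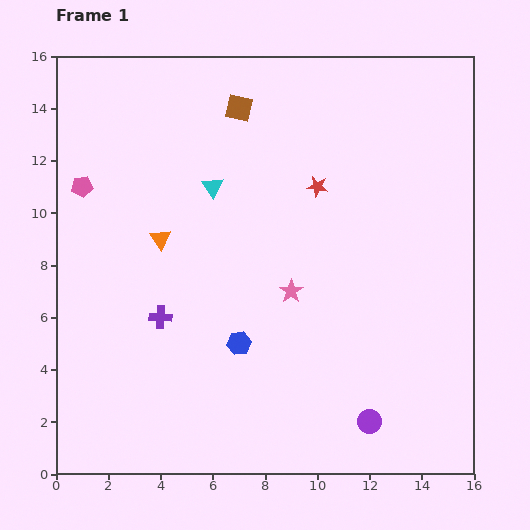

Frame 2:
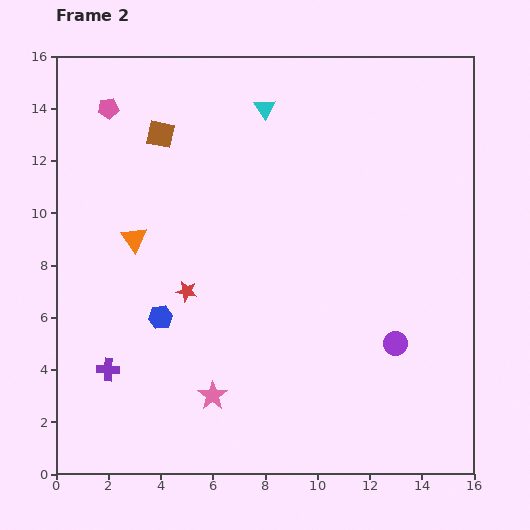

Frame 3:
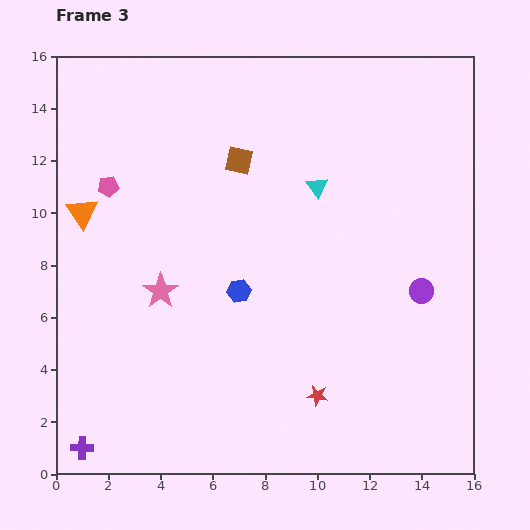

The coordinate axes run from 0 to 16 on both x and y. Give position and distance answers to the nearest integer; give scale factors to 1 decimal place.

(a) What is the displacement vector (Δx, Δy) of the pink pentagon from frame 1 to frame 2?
(1, 3)

The pink pentagon was at (1, 11) in frame 1 and (2, 14) in frame 2.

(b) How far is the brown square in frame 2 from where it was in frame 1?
3

The brown square moved from (7, 14) to (4, 13), a distance of √(3² + 1²) ≈ 3.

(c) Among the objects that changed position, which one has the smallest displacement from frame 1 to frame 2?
the orange triangle

(moved 1)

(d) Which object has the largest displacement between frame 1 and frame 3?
the red star

(moved 8; next 6)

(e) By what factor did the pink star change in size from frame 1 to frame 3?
1.5×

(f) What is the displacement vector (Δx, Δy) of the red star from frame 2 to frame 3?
(5, -4)

The red star was at (5, 7) in frame 2 and (10, 3) in frame 3.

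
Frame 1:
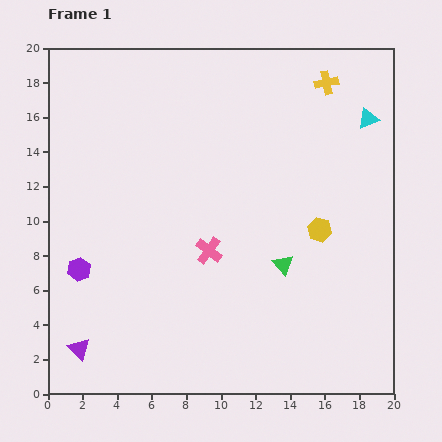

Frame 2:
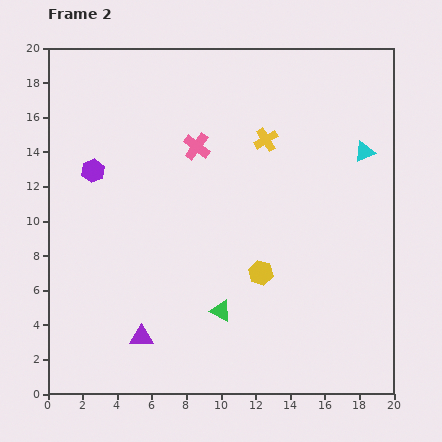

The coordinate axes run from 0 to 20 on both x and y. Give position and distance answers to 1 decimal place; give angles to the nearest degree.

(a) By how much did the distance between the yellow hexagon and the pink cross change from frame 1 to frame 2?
+1.7

Distance in frame 1: 6.5. Distance in frame 2: 8.2.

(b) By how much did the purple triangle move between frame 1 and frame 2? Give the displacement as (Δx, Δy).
(3.6, 0.7)

The purple triangle was at (1.8, 2.6) in frame 1 and (5.4, 3.3) in frame 2.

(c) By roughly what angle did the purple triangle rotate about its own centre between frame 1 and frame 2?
45° counter-clockwise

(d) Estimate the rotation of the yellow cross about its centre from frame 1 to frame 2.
21° counter-clockwise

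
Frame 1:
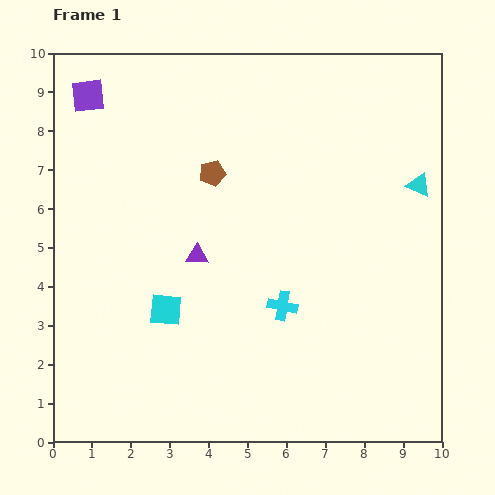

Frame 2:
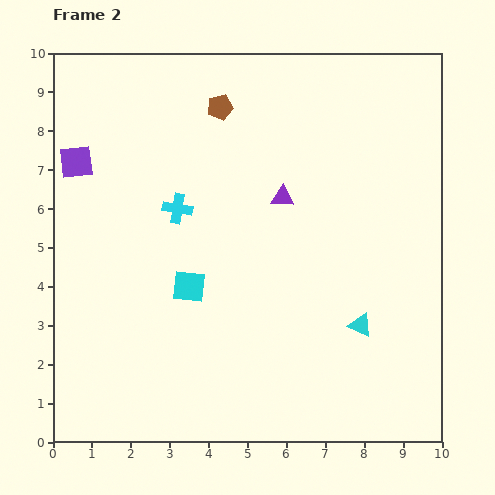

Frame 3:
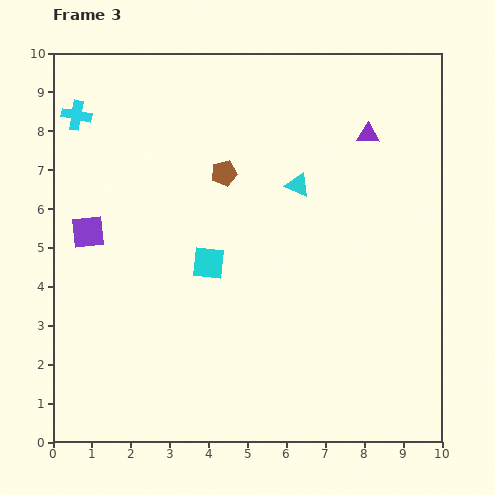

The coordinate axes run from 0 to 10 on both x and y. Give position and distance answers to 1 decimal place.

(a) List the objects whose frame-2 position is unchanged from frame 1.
none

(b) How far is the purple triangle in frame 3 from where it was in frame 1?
5.4

The purple triangle moved from (3.7, 4.8) to (8.1, 7.9), a distance of √(4.4² + 3.1²) ≈ 5.4.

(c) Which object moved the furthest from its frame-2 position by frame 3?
the cyan triangle

(moved 3.9; next 3.5)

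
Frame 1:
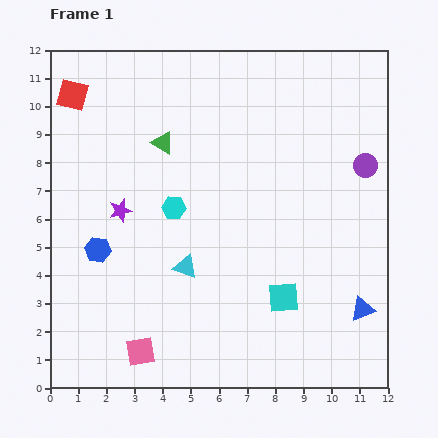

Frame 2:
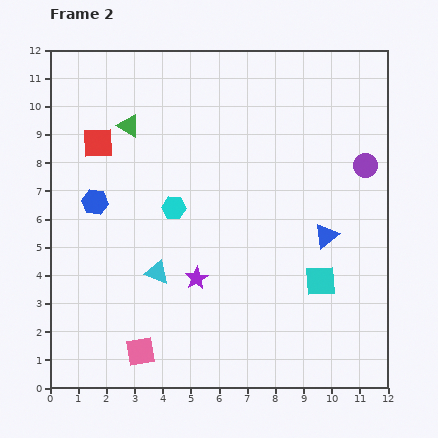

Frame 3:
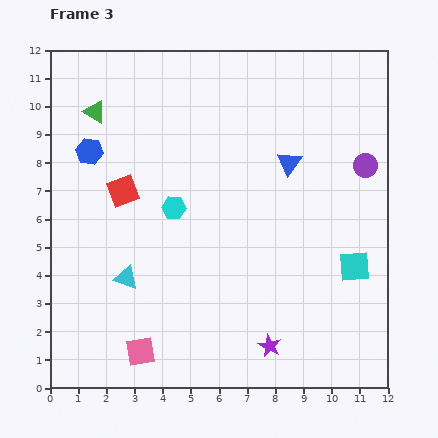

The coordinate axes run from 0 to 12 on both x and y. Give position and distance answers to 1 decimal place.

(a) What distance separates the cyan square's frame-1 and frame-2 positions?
1.4

The cyan square moved from (8.3, 3.2) to (9.6, 3.8), a distance of √(1.3² + 0.6²) ≈ 1.4.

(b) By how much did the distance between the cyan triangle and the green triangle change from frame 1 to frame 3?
+1.5

Distance in frame 1: 4.5. Distance in frame 3: 6.0.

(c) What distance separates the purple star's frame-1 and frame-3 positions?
7.2

The purple star moved from (2.5, 6.3) to (7.8, 1.5), a distance of √(5.3² + 4.8²) ≈ 7.2.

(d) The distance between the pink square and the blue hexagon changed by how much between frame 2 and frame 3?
+1.8

Distance in frame 2: 5.5. Distance in frame 3: 7.3.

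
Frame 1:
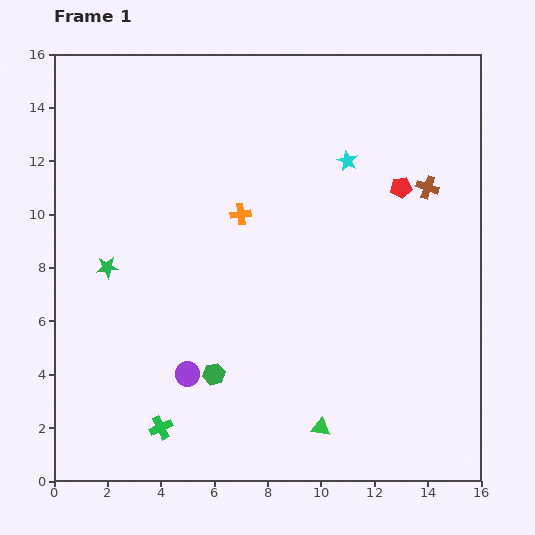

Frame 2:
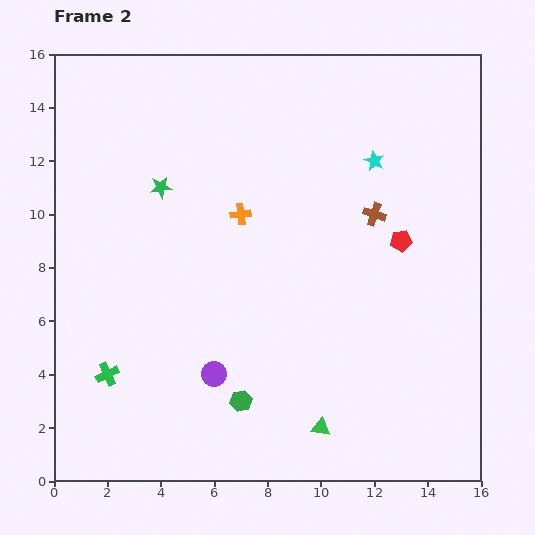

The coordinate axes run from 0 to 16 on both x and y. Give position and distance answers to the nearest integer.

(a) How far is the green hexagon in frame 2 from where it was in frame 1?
1

The green hexagon moved from (6, 4) to (7, 3), a distance of √(1² + 1²) ≈ 1.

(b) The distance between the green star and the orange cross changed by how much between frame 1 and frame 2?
-2

Distance in frame 1: 5. Distance in frame 2: 3.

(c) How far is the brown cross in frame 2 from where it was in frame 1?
2

The brown cross moved from (14, 11) to (12, 10), a distance of √(2² + 1²) ≈ 2.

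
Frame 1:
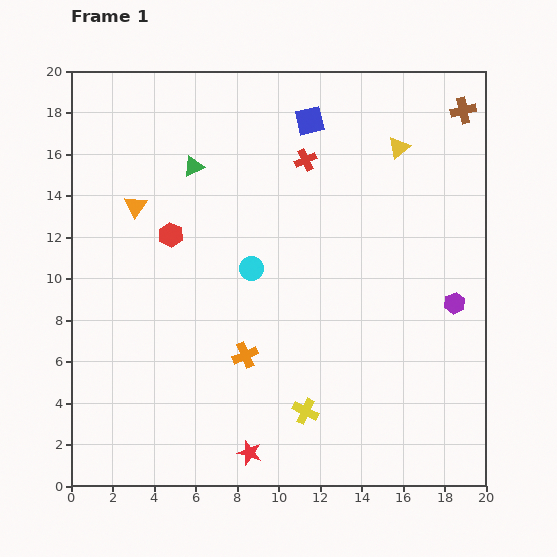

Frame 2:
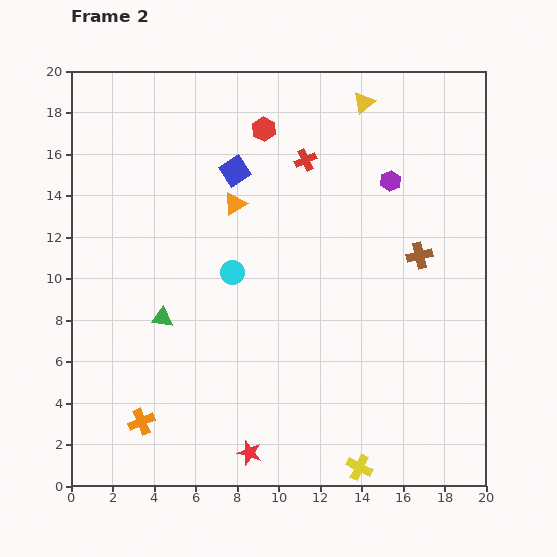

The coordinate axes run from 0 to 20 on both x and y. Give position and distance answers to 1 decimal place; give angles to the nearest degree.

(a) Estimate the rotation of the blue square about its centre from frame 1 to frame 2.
20° counter-clockwise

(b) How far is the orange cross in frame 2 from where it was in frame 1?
5.9

The orange cross moved from (8.4, 6.3) to (3.4, 3.1), a distance of √(5.0² + 3.2²) ≈ 5.9.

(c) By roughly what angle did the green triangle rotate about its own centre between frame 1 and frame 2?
32° clockwise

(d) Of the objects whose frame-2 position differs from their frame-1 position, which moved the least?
the cyan circle

(moved 0.9)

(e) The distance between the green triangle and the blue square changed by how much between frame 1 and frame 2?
+1.9

Distance in frame 1: 6.0. Distance in frame 2: 7.9.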